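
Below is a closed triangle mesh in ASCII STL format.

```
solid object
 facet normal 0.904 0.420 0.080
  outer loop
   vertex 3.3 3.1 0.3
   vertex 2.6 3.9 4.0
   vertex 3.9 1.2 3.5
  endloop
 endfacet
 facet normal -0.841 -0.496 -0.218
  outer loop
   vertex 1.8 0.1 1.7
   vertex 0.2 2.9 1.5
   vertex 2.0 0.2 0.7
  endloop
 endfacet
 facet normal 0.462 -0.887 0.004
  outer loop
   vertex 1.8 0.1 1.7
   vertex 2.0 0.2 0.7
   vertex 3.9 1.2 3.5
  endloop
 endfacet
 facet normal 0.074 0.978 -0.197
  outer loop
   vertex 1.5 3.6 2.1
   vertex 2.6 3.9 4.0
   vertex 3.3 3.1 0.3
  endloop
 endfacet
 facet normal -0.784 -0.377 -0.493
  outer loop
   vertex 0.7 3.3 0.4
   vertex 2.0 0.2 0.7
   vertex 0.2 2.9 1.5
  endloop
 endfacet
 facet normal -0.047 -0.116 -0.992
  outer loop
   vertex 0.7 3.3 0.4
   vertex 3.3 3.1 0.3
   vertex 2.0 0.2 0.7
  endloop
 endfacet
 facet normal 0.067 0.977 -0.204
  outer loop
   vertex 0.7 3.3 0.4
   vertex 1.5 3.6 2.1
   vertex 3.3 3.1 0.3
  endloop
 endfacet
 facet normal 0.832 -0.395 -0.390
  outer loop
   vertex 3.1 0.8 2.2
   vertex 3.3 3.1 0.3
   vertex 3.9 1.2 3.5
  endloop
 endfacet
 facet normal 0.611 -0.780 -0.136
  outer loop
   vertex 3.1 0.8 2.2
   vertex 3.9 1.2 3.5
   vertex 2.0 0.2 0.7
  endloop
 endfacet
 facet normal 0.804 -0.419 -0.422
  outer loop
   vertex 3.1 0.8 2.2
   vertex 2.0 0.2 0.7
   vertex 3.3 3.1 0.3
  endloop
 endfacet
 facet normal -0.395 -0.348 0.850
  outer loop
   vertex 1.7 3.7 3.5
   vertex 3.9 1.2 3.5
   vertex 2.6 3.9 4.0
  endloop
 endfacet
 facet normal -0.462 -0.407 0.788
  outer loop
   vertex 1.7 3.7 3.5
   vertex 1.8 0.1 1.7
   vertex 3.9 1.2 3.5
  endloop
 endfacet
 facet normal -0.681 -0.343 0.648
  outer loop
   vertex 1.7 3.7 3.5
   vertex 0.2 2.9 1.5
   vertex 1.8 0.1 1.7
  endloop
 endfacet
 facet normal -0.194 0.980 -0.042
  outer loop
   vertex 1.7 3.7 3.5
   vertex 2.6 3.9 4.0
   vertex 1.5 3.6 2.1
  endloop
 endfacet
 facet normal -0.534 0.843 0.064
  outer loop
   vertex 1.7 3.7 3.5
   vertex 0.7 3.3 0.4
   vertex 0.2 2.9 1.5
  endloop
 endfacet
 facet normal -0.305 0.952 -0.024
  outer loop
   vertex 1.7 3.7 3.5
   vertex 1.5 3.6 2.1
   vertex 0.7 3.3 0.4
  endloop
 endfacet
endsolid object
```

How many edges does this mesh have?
24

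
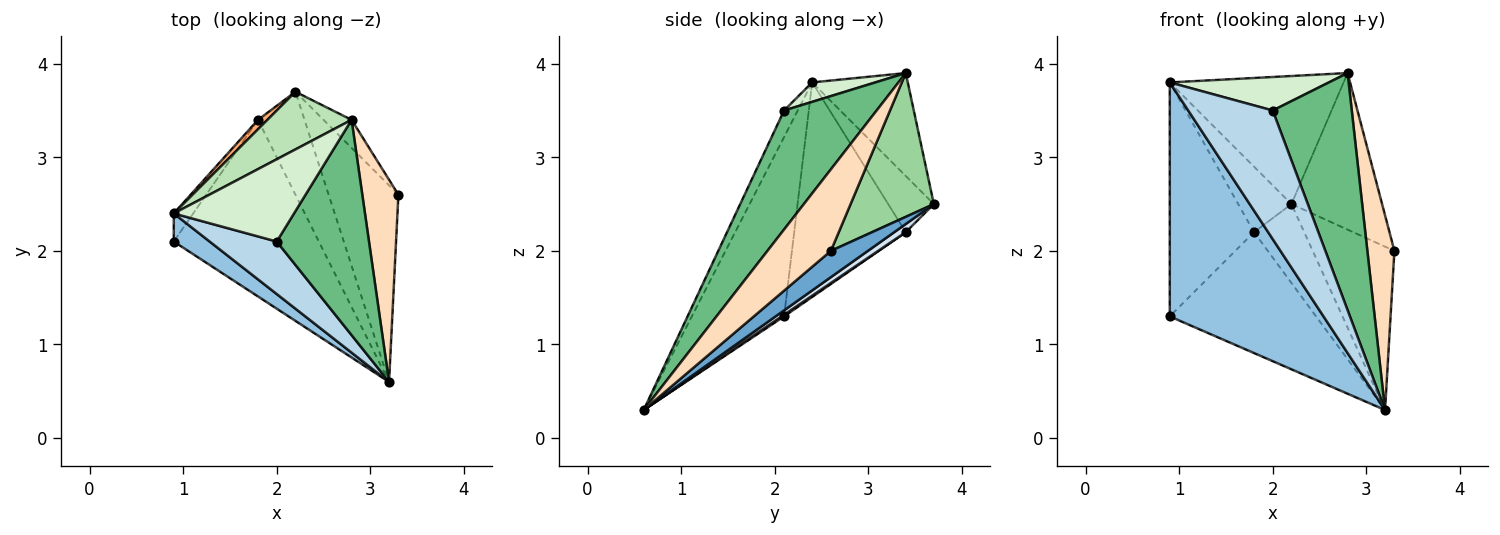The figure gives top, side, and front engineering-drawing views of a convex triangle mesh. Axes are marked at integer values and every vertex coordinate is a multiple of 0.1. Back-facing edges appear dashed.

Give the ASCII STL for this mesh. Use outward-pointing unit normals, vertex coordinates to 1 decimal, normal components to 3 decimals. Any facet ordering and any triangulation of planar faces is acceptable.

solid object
 facet normal 0.278 0.614 -0.739
  outer loop
   vertex 2.2 3.7 2.5
   vertex 3.3 2.6 2.0
   vertex 3.2 0.6 0.3
  endloop
 endfacet
 facet normal -0.512 -0.853 0.102
  outer loop
   vertex 0.9 2.1 1.3
   vertex 3.2 0.6 0.3
   vertex 0.9 2.4 3.8
  endloop
 endfacet
 facet normal -0.148 -0.916 0.374
  outer loop
   vertex 2.0 2.1 3.5
   vertex 0.9 2.4 3.8
   vertex 3.2 0.6 0.3
  endloop
 endfacet
 facet normal 0.138 0.602 -0.786
  outer loop
   vertex 1.8 3.4 2.2
   vertex 2.2 3.7 2.5
   vertex 3.2 0.6 0.3
  endloop
 endfacet
 facet normal 0.010 0.565 -0.825
  outer loop
   vertex 1.8 3.4 2.2
   vertex 3.2 0.6 0.3
   vertex 0.9 2.1 1.3
  endloop
 endfacet
 facet normal -0.647 0.755 0.108
  outer loop
   vertex 1.8 3.4 2.2
   vertex 0.9 2.4 3.8
   vertex 2.2 3.7 2.5
  endloop
 endfacet
 facet normal -0.796 0.601 -0.072
  outer loop
   vertex 1.8 3.4 2.2
   vertex 0.9 2.1 1.3
   vertex 0.9 2.4 3.8
  endloop
 endfacet
 facet normal 0.852 -0.363 0.377
  outer loop
   vertex 2.8 3.4 3.9
   vertex 3.2 0.6 0.3
   vertex 3.3 2.6 2.0
  endloop
 endfacet
 facet normal 0.655 -0.559 0.508
  outer loop
   vertex 2.8 3.4 3.9
   vertex 2.0 2.1 3.5
   vertex 3.2 0.6 0.3
  endloop
 endfacet
 facet normal 0.671 0.730 -0.131
  outer loop
   vertex 2.8 3.4 3.9
   vertex 3.3 2.6 2.0
   vertex 2.2 3.7 2.5
  endloop
 endfacet
 facet normal -0.448 0.815 0.367
  outer loop
   vertex 2.8 3.4 3.9
   vertex 2.2 3.7 2.5
   vertex 0.9 2.4 3.8
  endloop
 endfacet
 facet normal 0.148 -0.373 0.916
  outer loop
   vertex 2.8 3.4 3.9
   vertex 0.9 2.4 3.8
   vertex 2.0 2.1 3.5
  endloop
 endfacet
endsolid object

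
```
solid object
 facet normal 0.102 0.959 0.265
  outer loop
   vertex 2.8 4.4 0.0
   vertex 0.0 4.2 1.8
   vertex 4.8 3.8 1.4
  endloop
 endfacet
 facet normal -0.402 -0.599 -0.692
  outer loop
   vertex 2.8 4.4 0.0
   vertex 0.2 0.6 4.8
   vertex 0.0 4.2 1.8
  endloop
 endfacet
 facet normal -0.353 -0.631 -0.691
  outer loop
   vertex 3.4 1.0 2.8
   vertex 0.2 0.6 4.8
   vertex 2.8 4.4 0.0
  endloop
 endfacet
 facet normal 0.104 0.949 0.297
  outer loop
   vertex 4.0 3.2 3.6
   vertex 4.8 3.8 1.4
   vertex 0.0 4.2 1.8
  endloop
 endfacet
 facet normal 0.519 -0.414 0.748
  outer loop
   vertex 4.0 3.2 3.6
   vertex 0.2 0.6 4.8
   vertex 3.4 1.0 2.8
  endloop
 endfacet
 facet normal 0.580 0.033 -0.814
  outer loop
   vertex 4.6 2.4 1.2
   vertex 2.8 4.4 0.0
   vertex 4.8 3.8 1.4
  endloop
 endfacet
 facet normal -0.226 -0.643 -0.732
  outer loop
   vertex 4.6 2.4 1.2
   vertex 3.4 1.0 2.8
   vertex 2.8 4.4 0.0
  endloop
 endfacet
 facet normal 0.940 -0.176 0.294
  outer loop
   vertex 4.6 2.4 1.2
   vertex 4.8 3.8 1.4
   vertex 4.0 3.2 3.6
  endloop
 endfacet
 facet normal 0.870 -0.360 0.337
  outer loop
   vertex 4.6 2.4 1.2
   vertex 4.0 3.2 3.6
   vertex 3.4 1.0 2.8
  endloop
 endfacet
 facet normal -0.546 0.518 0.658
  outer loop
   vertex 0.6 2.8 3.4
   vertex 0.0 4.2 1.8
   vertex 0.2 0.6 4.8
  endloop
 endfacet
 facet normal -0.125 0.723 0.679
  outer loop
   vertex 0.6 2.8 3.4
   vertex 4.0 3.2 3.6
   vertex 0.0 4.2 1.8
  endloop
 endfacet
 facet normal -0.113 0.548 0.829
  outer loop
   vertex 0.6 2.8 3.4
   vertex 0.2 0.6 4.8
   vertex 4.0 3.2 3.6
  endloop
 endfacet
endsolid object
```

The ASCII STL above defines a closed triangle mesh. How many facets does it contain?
12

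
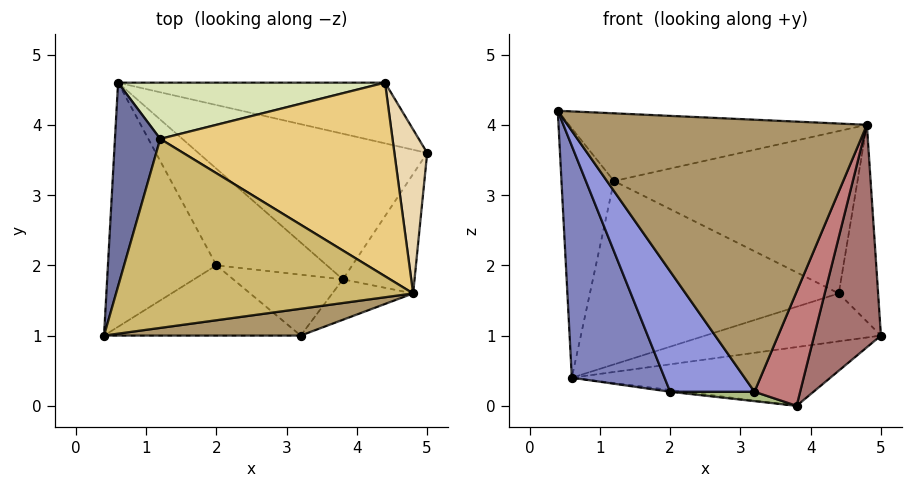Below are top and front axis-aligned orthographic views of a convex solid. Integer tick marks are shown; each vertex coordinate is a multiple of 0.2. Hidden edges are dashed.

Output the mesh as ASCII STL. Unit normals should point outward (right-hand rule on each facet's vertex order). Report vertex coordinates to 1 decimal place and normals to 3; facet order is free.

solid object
 facet normal -0.887 0.358 0.292
  outer loop
   vertex 1.2 3.8 3.2
   vertex 0.6 4.6 0.4
   vertex 0.4 1.0 4.2
  endloop
 endfacet
 facet normal -0.810 -0.404 -0.425
  outer loop
   vertex 2.0 2.0 0.2
   vertex 0.4 1.0 4.2
   vertex 0.6 4.6 0.4
  endloop
 endfacet
 facet normal -0.584 -0.701 -0.409
  outer loop
   vertex 2.0 2.0 0.2
   vertex 3.2 1.0 0.2
   vertex 0.4 1.0 4.2
  endloop
 endfacet
 facet normal 0.207 0.366 -0.907
  outer loop
   vertex 3.8 1.8 0.0
   vertex 0.6 4.6 0.4
   vertex 5.0 3.6 1.0
  endloop
 endfacet
 facet normal -0.108 0.018 -0.994
  outer loop
   vertex 3.8 1.8 0.0
   vertex 2.0 2.0 0.2
   vertex 0.6 4.6 0.4
  endloop
 endfacet
 facet normal -0.126 -0.151 -0.981
  outer loop
   vertex 3.8 1.8 0.0
   vertex 3.2 1.0 0.2
   vertex 2.0 2.0 0.2
  endloop
 endfacet
 facet normal 0.241 0.601 -0.762
  outer loop
   vertex 4.4 4.6 1.6
   vertex 5.0 3.6 1.0
   vertex 0.6 4.6 0.4
  endloop
 endfacet
 facet normal -0.092 0.952 0.292
  outer loop
   vertex 4.4 4.6 1.6
   vertex 0.6 4.6 0.4
   vertex 1.2 3.8 3.2
  endloop
 endfacet
 facet normal 0.139 -0.986 0.097
  outer loop
   vertex 4.8 1.6 4.0
   vertex 0.4 1.0 4.2
   vertex 3.2 1.0 0.2
  endloop
 endfacet
 facet normal -0.003 0.337 0.941
  outer loop
   vertex 4.8 1.6 4.0
   vertex 1.2 3.8 3.2
   vertex 0.4 1.0 4.2
  endloop
 endfacet
 facet normal 0.217 0.627 0.748
  outer loop
   vertex 4.8 1.6 4.0
   vertex 4.4 4.6 1.6
   vertex 1.2 3.8 3.2
  endloop
 endfacet
 facet normal 0.887 0.355 0.296
  outer loop
   vertex 4.8 1.6 4.0
   vertex 5.0 3.6 1.0
   vertex 4.4 4.6 1.6
  endloop
 endfacet
 facet normal 0.864 -0.444 -0.238
  outer loop
   vertex 4.8 1.6 4.0
   vertex 3.8 1.8 0.0
   vertex 5.0 3.6 1.0
  endloop
 endfacet
 facet normal 0.753 -0.620 -0.219
  outer loop
   vertex 4.8 1.6 4.0
   vertex 3.2 1.0 0.2
   vertex 3.8 1.8 0.0
  endloop
 endfacet
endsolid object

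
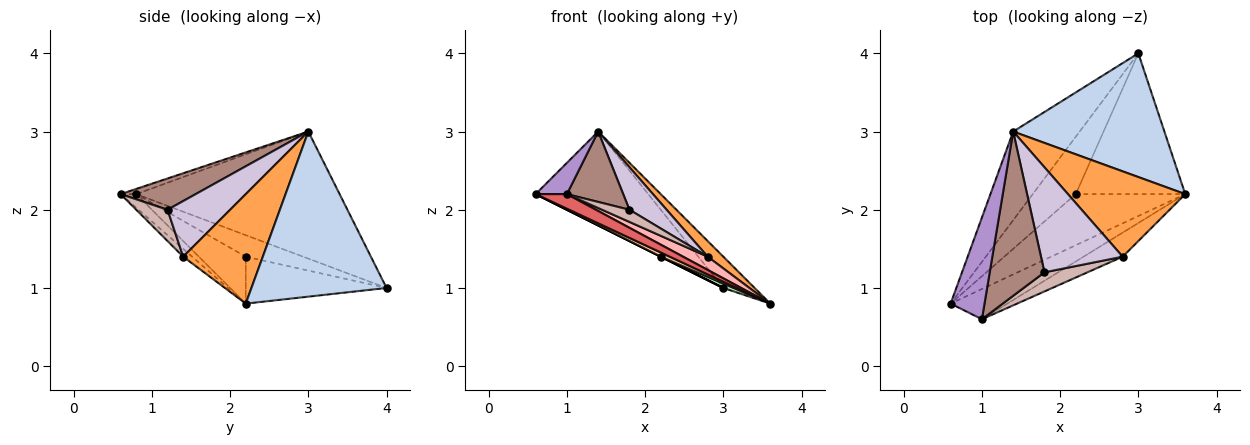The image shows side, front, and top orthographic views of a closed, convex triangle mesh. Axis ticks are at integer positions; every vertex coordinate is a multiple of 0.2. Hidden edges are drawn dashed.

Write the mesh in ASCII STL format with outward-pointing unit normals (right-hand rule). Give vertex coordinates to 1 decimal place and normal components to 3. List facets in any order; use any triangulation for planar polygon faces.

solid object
 facet normal -0.795 0.441 -0.416
  outer loop
   vertex 1.4 3.0 3.0
   vertex 3.0 4.0 1.0
   vertex 0.6 0.8 2.2
  endloop
 endfacet
 facet normal 0.727 0.168 0.666
  outer loop
   vertex 1.4 3.0 3.0
   vertex 3.6 2.2 0.8
   vertex 3.0 4.0 1.0
  endloop
 endfacet
 facet normal 0.676 -0.133 0.725
  outer loop
   vertex 2.8 1.4 1.4
   vertex 3.6 2.2 0.8
   vertex 1.4 3.0 3.0
  endloop
 endfacet
 facet normal -0.393 -0.075 -0.917
  outer loop
   vertex 2.2 2.2 1.4
   vertex 3.6 2.2 0.8
   vertex 0.6 0.8 2.2
  endloop
 endfacet
 facet normal -0.447 0.000 -0.894
  outer loop
   vertex 2.2 2.2 1.4
   vertex 0.6 0.8 2.2
   vertex 3.0 4.0 1.0
  endloop
 endfacet
 facet normal -0.394 -0.029 -0.919
  outer loop
   vertex 2.2 2.2 1.4
   vertex 3.0 4.0 1.0
   vertex 3.6 2.2 0.8
  endloop
 endfacet
 facet normal -0.212 -0.425 -0.880
  outer loop
   vertex 1.0 0.6 2.2
   vertex 0.6 0.8 2.2
   vertex 3.6 2.2 0.8
  endloop
 endfacet
 facet normal -0.173 -0.475 -0.863
  outer loop
   vertex 1.0 0.6 2.2
   vertex 3.6 2.2 0.8
   vertex 2.8 1.4 1.4
  endloop
 endfacet
 facet normal -0.145 -0.291 0.946
  outer loop
   vertex 1.0 0.6 2.2
   vertex 1.4 3.0 3.0
   vertex 0.6 0.8 2.2
  endloop
 endfacet
 facet normal 0.534 -0.317 0.784
  outer loop
   vertex 1.8 1.2 2.0
   vertex 2.8 1.4 1.4
   vertex 1.4 3.0 3.0
  endloop
 endfacet
 facet normal 0.465 -0.349 0.814
  outer loop
   vertex 1.8 1.2 2.0
   vertex 1.4 3.0 3.0
   vertex 1.0 0.6 2.2
  endloop
 endfacet
 facet normal 0.523 -0.458 0.719
  outer loop
   vertex 1.8 1.2 2.0
   vertex 1.0 0.6 2.2
   vertex 2.8 1.4 1.4
  endloop
 endfacet
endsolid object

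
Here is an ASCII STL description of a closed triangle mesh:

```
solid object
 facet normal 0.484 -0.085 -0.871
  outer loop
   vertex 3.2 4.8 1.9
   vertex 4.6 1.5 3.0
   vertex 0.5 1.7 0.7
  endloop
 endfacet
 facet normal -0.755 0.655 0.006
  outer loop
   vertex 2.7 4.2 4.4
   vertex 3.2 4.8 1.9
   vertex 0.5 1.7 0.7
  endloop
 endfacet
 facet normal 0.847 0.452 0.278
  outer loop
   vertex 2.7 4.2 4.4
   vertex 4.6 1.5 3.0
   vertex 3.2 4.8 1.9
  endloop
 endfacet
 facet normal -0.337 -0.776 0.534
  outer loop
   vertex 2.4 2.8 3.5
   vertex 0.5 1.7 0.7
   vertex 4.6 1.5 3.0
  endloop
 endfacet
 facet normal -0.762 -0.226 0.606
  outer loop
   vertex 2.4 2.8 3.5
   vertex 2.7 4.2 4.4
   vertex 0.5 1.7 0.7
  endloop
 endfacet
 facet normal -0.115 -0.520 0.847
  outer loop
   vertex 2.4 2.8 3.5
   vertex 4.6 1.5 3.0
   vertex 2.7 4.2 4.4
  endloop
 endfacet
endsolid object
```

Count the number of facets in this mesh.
6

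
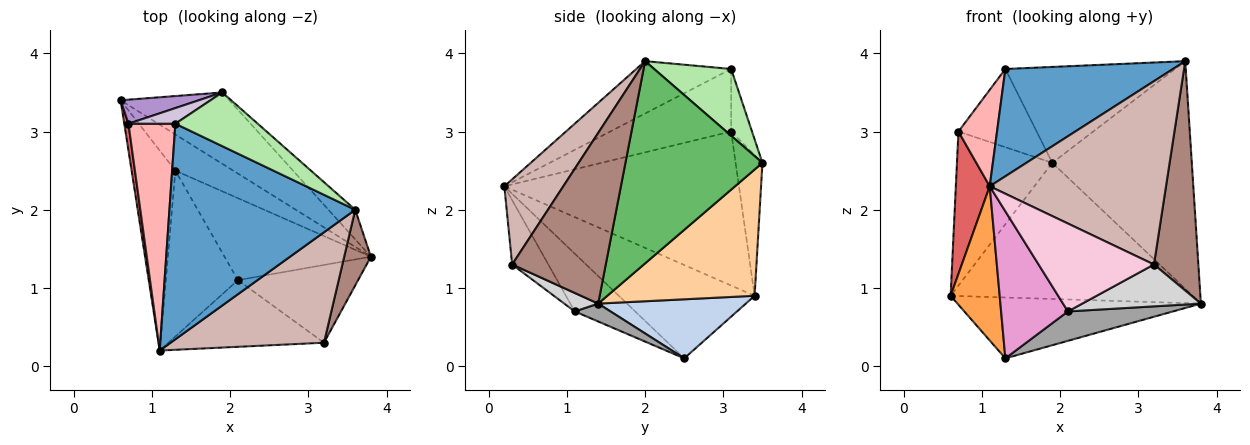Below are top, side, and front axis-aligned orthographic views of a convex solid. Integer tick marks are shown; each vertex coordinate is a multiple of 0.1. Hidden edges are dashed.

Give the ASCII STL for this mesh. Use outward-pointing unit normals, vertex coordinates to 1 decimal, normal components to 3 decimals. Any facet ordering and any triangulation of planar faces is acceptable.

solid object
 facet normal -0.244 -0.432 0.868
  outer loop
   vertex 1.3 3.1 3.8
   vertex 1.1 0.2 2.3
   vertex 3.6 2.0 3.9
  endloop
 endfacet
 facet normal 0.462 0.762 -0.453
  outer loop
   vertex 1.3 2.5 0.1
   vertex 0.6 3.4 0.9
   vertex 3.8 1.4 0.8
  endloop
 endfacet
 facet normal -0.861 -0.311 -0.403
  outer loop
   vertex 1.3 2.5 0.1
   vertex 1.1 0.2 2.3
   vertex 0.6 3.4 0.9
  endloop
 endfacet
 facet normal 0.474 0.780 -0.409
  outer loop
   vertex 1.9 3.5 2.6
   vertex 3.8 1.4 0.8
   vertex 0.6 3.4 0.9
  endloop
 endfacet
 facet normal 0.698 0.710 -0.093
  outer loop
   vertex 1.9 3.5 2.6
   vertex 3.6 2.0 3.9
   vertex 3.8 1.4 0.8
  endloop
 endfacet
 facet normal 0.368 0.811 0.454
  outer loop
   vertex 1.9 3.5 2.6
   vertex 1.3 3.1 3.8
   vertex 3.6 2.0 3.9
  endloop
 endfacet
 facet normal -0.989 -0.143 0.027
  outer loop
   vertex 0.7 3.1 3.0
   vertex 0.6 3.4 0.9
   vertex 1.1 0.2 2.3
  endloop
 endfacet
 facet normal -0.775 -0.247 0.581
  outer loop
   vertex 0.7 3.1 3.0
   vertex 1.1 0.2 2.3
   vertex 1.3 3.1 3.8
  endloop
 endfacet
 facet normal -0.268 0.952 0.149
  outer loop
   vertex 0.7 3.1 3.0
   vertex 1.9 3.5 2.6
   vertex 0.6 3.4 0.9
  endloop
 endfacet
 facet normal -0.253 0.949 0.190
  outer loop
   vertex 0.7 3.1 3.0
   vertex 1.3 3.1 3.8
   vertex 1.9 3.5 2.6
  endloop
 endfacet
 facet normal 0.895 -0.424 0.140
  outer loop
   vertex 3.2 0.3 1.3
   vertex 3.8 1.4 0.8
   vertex 3.6 2.0 3.9
  endloop
 endfacet
 facet normal 0.275 -0.823 0.496
  outer loop
   vertex 3.2 0.3 1.3
   vertex 3.6 2.0 3.9
   vertex 1.1 0.2 2.3
  endloop
 endfacet
 facet normal -0.514 -0.569 -0.642
  outer loop
   vertex 2.1 1.1 0.7
   vertex 1.1 0.2 2.3
   vertex 1.3 2.5 0.1
  endloop
 endfacet
 facet normal -0.242 -0.773 -0.586
  outer loop
   vertex 2.1 1.1 0.7
   vertex 3.2 0.3 1.3
   vertex 1.1 0.2 2.3
  endloop
 endfacet
 facet normal 0.114 -0.335 -0.935
  outer loop
   vertex 2.1 1.1 0.7
   vertex 1.3 2.5 0.1
   vertex 3.8 1.4 0.8
  endloop
 endfacet
 facet normal 0.134 -0.470 -0.873
  outer loop
   vertex 2.1 1.1 0.7
   vertex 3.8 1.4 0.8
   vertex 3.2 0.3 1.3
  endloop
 endfacet
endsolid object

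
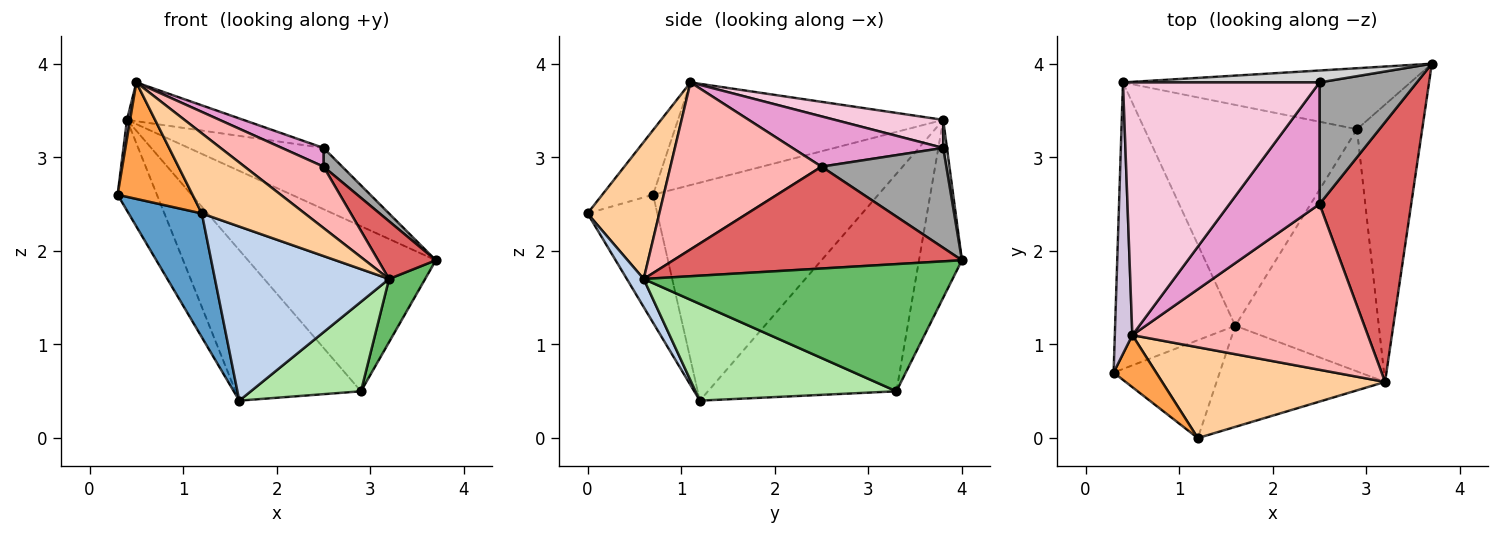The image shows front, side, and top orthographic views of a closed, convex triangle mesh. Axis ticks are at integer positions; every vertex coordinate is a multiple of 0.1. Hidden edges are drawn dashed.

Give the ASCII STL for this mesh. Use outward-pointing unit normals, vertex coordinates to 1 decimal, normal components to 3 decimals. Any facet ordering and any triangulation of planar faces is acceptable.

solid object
 facet normal -0.599 -0.628 -0.497
  outer loop
   vertex 1.6 1.2 0.4
   vertex 1.2 0.0 2.4
   vertex 0.3 0.7 2.6
  endloop
 endfacet
 facet normal 0.083 -0.862 -0.500
  outer loop
   vertex 3.2 0.6 1.7
   vertex 1.2 0.0 2.4
   vertex 1.6 1.2 0.4
  endloop
 endfacet
 facet normal -0.527 -0.776 0.347
  outer loop
   vertex 0.5 1.1 3.8
   vertex 0.3 0.7 2.6
   vertex 1.2 0.0 2.4
  endloop
 endfacet
 facet normal 0.419 -0.601 0.681
  outer loop
   vertex 0.5 1.1 3.8
   vertex 1.2 0.0 2.4
   vertex 3.2 0.6 1.7
  endloop
 endfacet
 facet normal 0.885 -0.103 -0.454
  outer loop
   vertex 2.9 3.3 0.5
   vertex 3.7 4.0 1.9
   vertex 3.2 0.6 1.7
  endloop
 endfacet
 facet normal 0.534 -0.293 -0.793
  outer loop
   vertex 2.9 3.3 0.5
   vertex 3.2 0.6 1.7
   vertex 1.6 1.2 0.4
  endloop
 endfacet
 facet normal 0.735 -0.147 0.662
  outer loop
   vertex 2.5 2.5 2.9
   vertex 3.2 0.6 1.7
   vertex 3.7 4.0 1.9
  endloop
 endfacet
 facet normal 0.554 -0.289 0.781
  outer loop
   vertex 2.5 2.5 2.9
   vertex 0.5 1.1 3.8
   vertex 3.2 0.6 1.7
  endloop
 endfacet
 facet normal -0.210 0.917 -0.339
  outer loop
   vertex 0.4 3.8 3.4
   vertex 3.7 4.0 1.9
   vertex 2.9 3.3 0.5
  endloop
 endfacet
 facet normal -0.986 -0.012 0.168
  outer loop
   vertex 0.4 3.8 3.4
   vertex 0.3 0.7 2.6
   vertex 0.5 1.1 3.8
  endloop
 endfacet
 facet normal -0.866 0.151 -0.477
  outer loop
   vertex 0.4 3.8 3.4
   vertex 1.6 1.2 0.4
   vertex 0.3 0.7 2.6
  endloop
 endfacet
 facet normal -0.646 0.430 -0.631
  outer loop
   vertex 0.4 3.8 3.4
   vertex 2.9 3.3 0.5
   vertex 1.6 1.2 0.4
  endloop
 endfacet
 facet normal 0.483 -0.133 0.866
  outer loop
   vertex 2.5 3.8 3.1
   vertex 0.5 1.1 3.8
   vertex 2.5 2.5 2.9
  endloop
 endfacet
 facet normal 0.140 0.150 0.979
  outer loop
   vertex 2.5 3.8 3.1
   vertex 0.4 3.8 3.4
   vertex 0.5 1.1 3.8
  endloop
 endfacet
 facet normal 0.712 -0.107 0.694
  outer loop
   vertex 2.5 3.8 3.1
   vertex 2.5 2.5 2.9
   vertex 3.7 4.0 1.9
  endloop
 endfacet
 facet normal 0.027 0.981 0.191
  outer loop
   vertex 2.5 3.8 3.1
   vertex 3.7 4.0 1.9
   vertex 0.4 3.8 3.4
  endloop
 endfacet
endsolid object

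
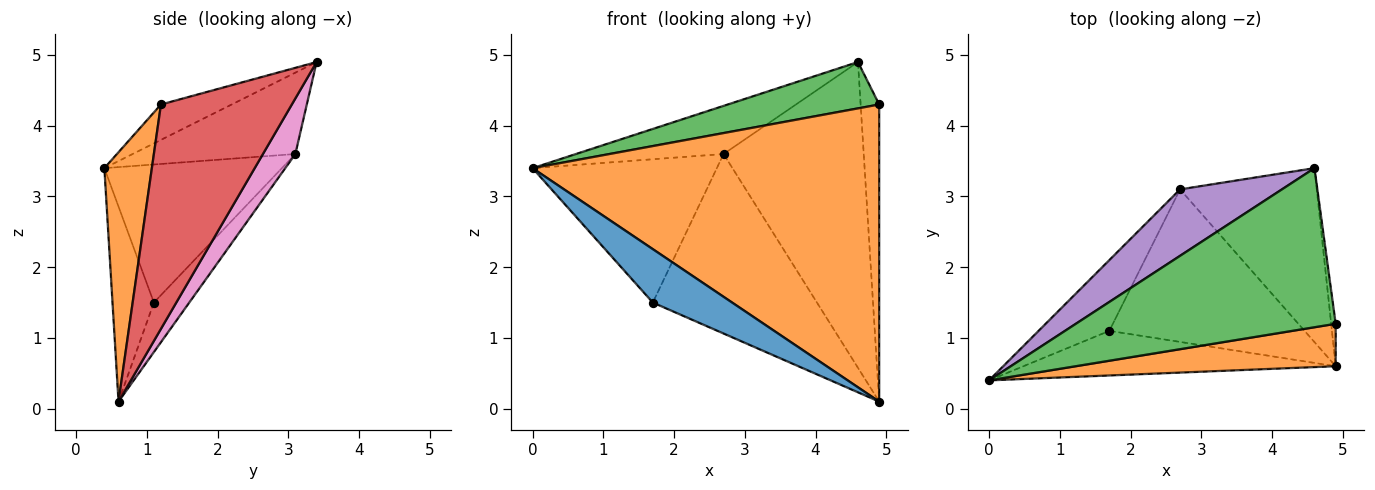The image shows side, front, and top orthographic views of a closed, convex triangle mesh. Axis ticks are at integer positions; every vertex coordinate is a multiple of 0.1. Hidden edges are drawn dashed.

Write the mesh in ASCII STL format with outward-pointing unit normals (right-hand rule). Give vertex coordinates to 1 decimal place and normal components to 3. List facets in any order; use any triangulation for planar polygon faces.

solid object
 facet normal -0.372 -0.713 -0.595
  outer loop
   vertex 1.7 1.1 1.5
   vertex 4.9 0.6 0.1
   vertex 0.0 0.4 3.4
  endloop
 endfacet
 facet normal 0.134 -0.981 0.140
  outer loop
   vertex 4.9 1.2 4.3
   vertex 0.0 0.4 3.4
   vertex 4.9 0.6 0.1
  endloop
 endfacet
 facet normal -0.130 -0.277 0.952
  outer loop
   vertex 4.9 1.2 4.3
   vertex 4.6 3.4 4.9
   vertex 0.0 0.4 3.4
  endloop
 endfacet
 facet normal 0.990 0.140 -0.020
  outer loop
   vertex 4.9 1.2 4.3
   vertex 4.9 0.6 0.1
   vertex 4.6 3.4 4.9
  endloop
 endfacet
 facet normal -0.543 0.493 0.680
  outer loop
   vertex 2.7 3.1 3.6
   vertex 0.0 0.4 3.4
   vertex 4.6 3.4 4.9
  endloop
 endfacet
 facet normal -0.654 0.679 -0.335
  outer loop
   vertex 2.7 3.1 3.6
   vertex 1.7 1.1 1.5
   vertex 0.0 0.4 3.4
  endloop
 endfacet
 facet normal 0.197 0.852 -0.485
  outer loop
   vertex 2.7 3.1 3.6
   vertex 4.6 3.4 4.9
   vertex 4.9 0.6 0.1
  endloop
 endfacet
 facet normal -0.162 0.752 -0.639
  outer loop
   vertex 2.7 3.1 3.6
   vertex 4.9 0.6 0.1
   vertex 1.7 1.1 1.5
  endloop
 endfacet
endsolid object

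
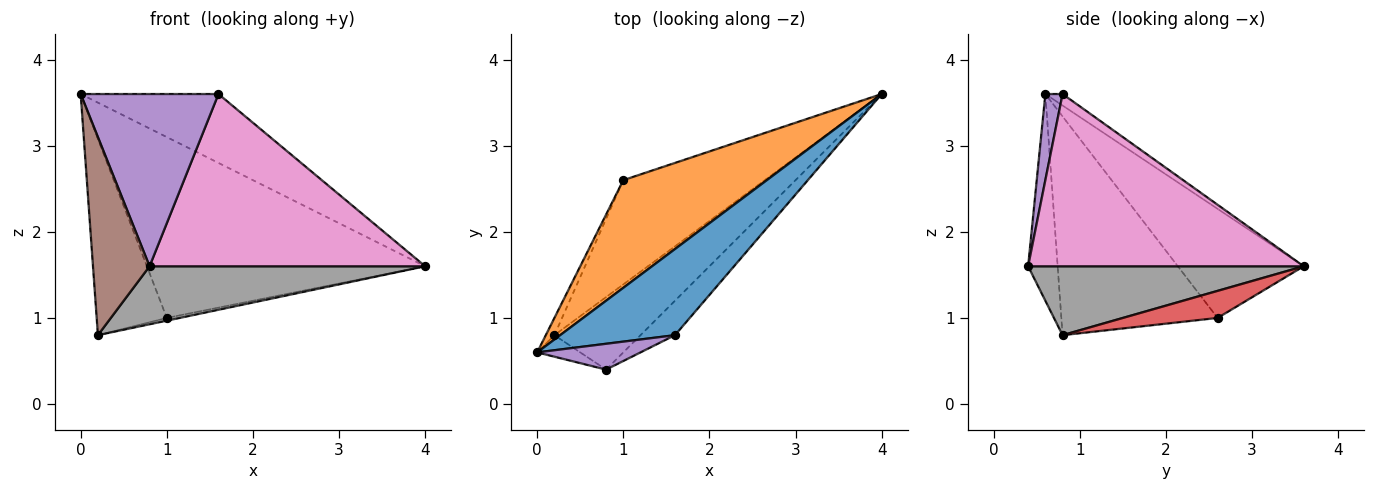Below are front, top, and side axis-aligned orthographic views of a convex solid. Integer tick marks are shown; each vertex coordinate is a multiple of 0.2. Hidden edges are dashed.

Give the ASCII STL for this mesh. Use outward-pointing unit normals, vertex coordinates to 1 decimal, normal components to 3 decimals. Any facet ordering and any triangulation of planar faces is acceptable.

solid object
 facet normal -0.078 0.623 0.778
  outer loop
   vertex 1.6 0.8 3.6
   vertex 4.0 3.6 1.6
   vertex 0.0 0.6 3.6
  endloop
 endfacet
 facet normal -0.362 0.801 0.477
  outer loop
   vertex 1.0 2.6 1.0
   vertex 0.0 0.6 3.6
   vertex 4.0 3.6 1.6
  endloop
 endfacet
 facet normal -0.912 0.409 -0.036
  outer loop
   vertex 1.0 2.6 1.0
   vertex 0.2 0.8 0.8
   vertex 0.0 0.6 3.6
  endloop
 endfacet
 facet normal 0.188 0.026 -0.982
  outer loop
   vertex 1.0 2.6 1.0
   vertex 4.0 3.6 1.6
   vertex 0.2 0.8 0.8
  endloop
 endfacet
 facet normal 0.123 -0.981 0.147
  outer loop
   vertex 0.8 0.4 1.6
   vertex 1.6 0.8 3.6
   vertex 0.0 0.6 3.6
  endloop
 endfacet
 facet normal -0.460 -0.882 -0.096
  outer loop
   vertex 0.8 0.4 1.6
   vertex 0.0 0.6 3.6
   vertex 0.2 0.8 0.8
  endloop
 endfacet
 facet normal 0.700 -0.700 -0.140
  outer loop
   vertex 0.8 0.4 1.6
   vertex 4.0 3.6 1.6
   vertex 1.6 0.8 3.6
  endloop
 endfacet
 facet normal 0.530 -0.530 -0.662
  outer loop
   vertex 0.8 0.4 1.6
   vertex 0.2 0.8 0.8
   vertex 4.0 3.6 1.6
  endloop
 endfacet
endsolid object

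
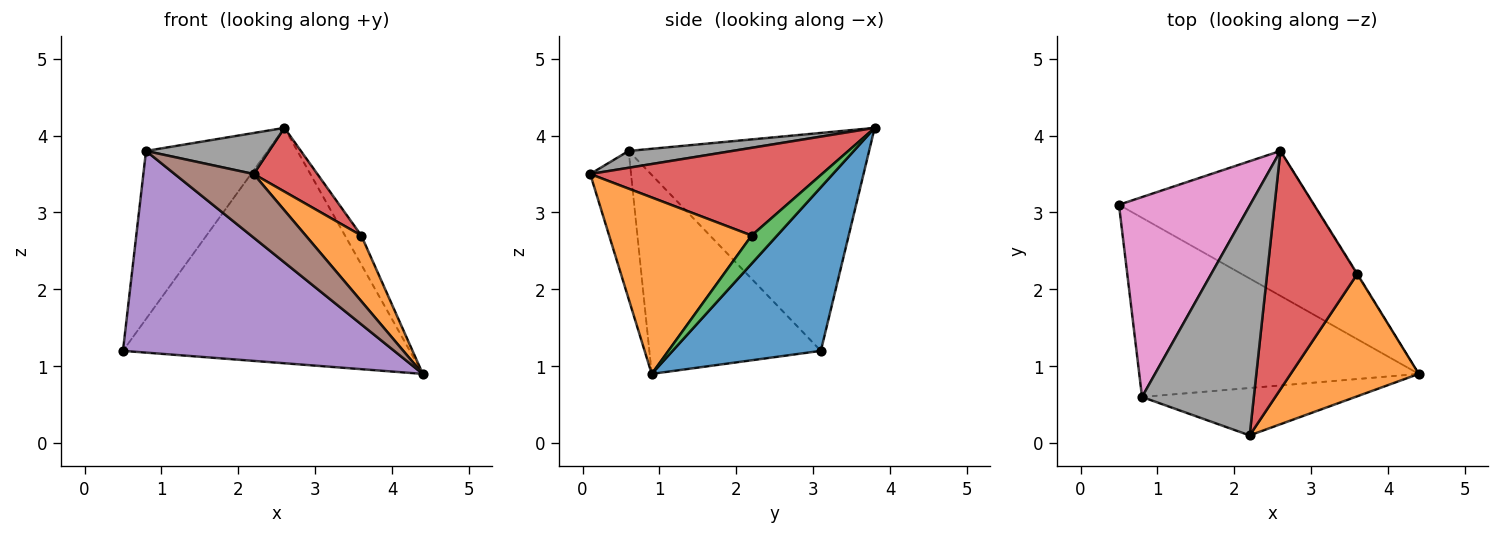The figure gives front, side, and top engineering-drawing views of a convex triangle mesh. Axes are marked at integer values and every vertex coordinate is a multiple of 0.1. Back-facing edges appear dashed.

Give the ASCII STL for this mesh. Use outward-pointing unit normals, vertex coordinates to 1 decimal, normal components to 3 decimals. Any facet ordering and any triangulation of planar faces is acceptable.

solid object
 facet normal 0.403 0.779 -0.480
  outer loop
   vertex 2.6 3.8 4.1
   vertex 4.4 0.9 0.9
   vertex 0.5 3.1 1.2
  endloop
 endfacet
 facet normal 0.772 -0.301 0.560
  outer loop
   vertex 3.6 2.2 2.7
   vertex 2.2 0.1 3.5
   vertex 4.4 0.9 0.9
  endloop
 endfacet
 facet normal 0.842 0.540 -0.016
  outer loop
   vertex 3.6 2.2 2.7
   vertex 4.4 0.9 0.9
   vertex 2.6 3.8 4.1
  endloop
 endfacet
 facet normal 0.685 -0.188 0.704
  outer loop
   vertex 3.6 2.2 2.7
   vertex 2.6 3.8 4.1
   vertex 2.2 0.1 3.5
  endloop
 endfacet
 facet normal -0.427 -0.676 -0.600
  outer loop
   vertex 0.8 0.6 3.8
   vertex 0.5 3.1 1.2
   vertex 4.4 0.9 0.9
  endloop
 endfacet
 facet normal -0.383 -0.741 -0.552
  outer loop
   vertex 0.8 0.6 3.8
   vertex 4.4 0.9 0.9
   vertex 2.2 0.1 3.5
  endloop
 endfacet
 facet normal -0.786 0.398 0.473
  outer loop
   vertex 0.8 0.6 3.8
   vertex 2.6 3.8 4.1
   vertex 0.5 3.1 1.2
  endloop
 endfacet
 facet normal 0.147 -0.174 0.974
  outer loop
   vertex 0.8 0.6 3.8
   vertex 2.2 0.1 3.5
   vertex 2.6 3.8 4.1
  endloop
 endfacet
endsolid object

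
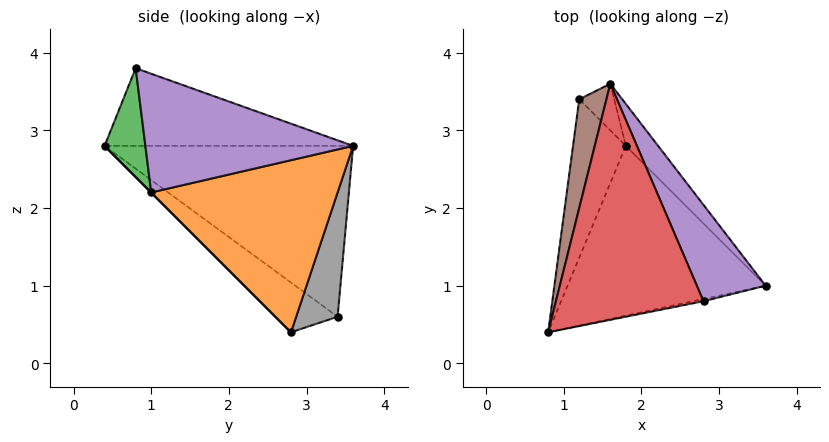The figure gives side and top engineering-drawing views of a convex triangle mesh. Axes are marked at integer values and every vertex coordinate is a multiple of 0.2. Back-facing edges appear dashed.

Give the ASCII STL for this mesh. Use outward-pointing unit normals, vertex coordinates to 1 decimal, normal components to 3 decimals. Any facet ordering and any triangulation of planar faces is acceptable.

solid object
 facet normal 0.000 -0.707 -0.707
  outer loop
   vertex 1.8 2.8 0.4
   vertex 3.6 1.0 2.2
   vertex 0.8 0.4 2.8
  endloop
 endfacet
 facet normal 0.768 0.624 -0.144
  outer loop
   vertex 1.8 2.8 0.4
   vertex 1.6 3.6 2.8
   vertex 3.6 1.0 2.2
  endloop
 endfacet
 facet normal 0.205 -0.978 -0.020
  outer loop
   vertex 2.8 0.8 3.8
   vertex 0.8 0.4 2.8
   vertex 3.6 1.0 2.2
  endloop
 endfacet
 facet normal -0.463 0.116 0.879
  outer loop
   vertex 2.8 0.8 3.8
   vertex 1.6 3.6 2.8
   vertex 0.8 0.4 2.8
  endloop
 endfacet
 facet normal 0.758 0.482 0.439
  outer loop
   vertex 2.8 0.8 3.8
   vertex 3.6 1.0 2.2
   vertex 1.6 3.6 2.8
  endloop
 endfacet
 facet normal -0.959 0.240 0.153
  outer loop
   vertex 1.2 3.4 0.6
   vertex 0.8 0.4 2.8
   vertex 1.6 3.6 2.8
  endloop
 endfacet
 facet normal -0.627 -0.405 -0.666
  outer loop
   vertex 1.2 3.4 0.6
   vertex 1.8 2.8 0.4
   vertex 0.8 0.4 2.8
  endloop
 endfacet
 facet normal 0.663 0.725 -0.186
  outer loop
   vertex 1.2 3.4 0.6
   vertex 1.6 3.6 2.8
   vertex 1.8 2.8 0.4
  endloop
 endfacet
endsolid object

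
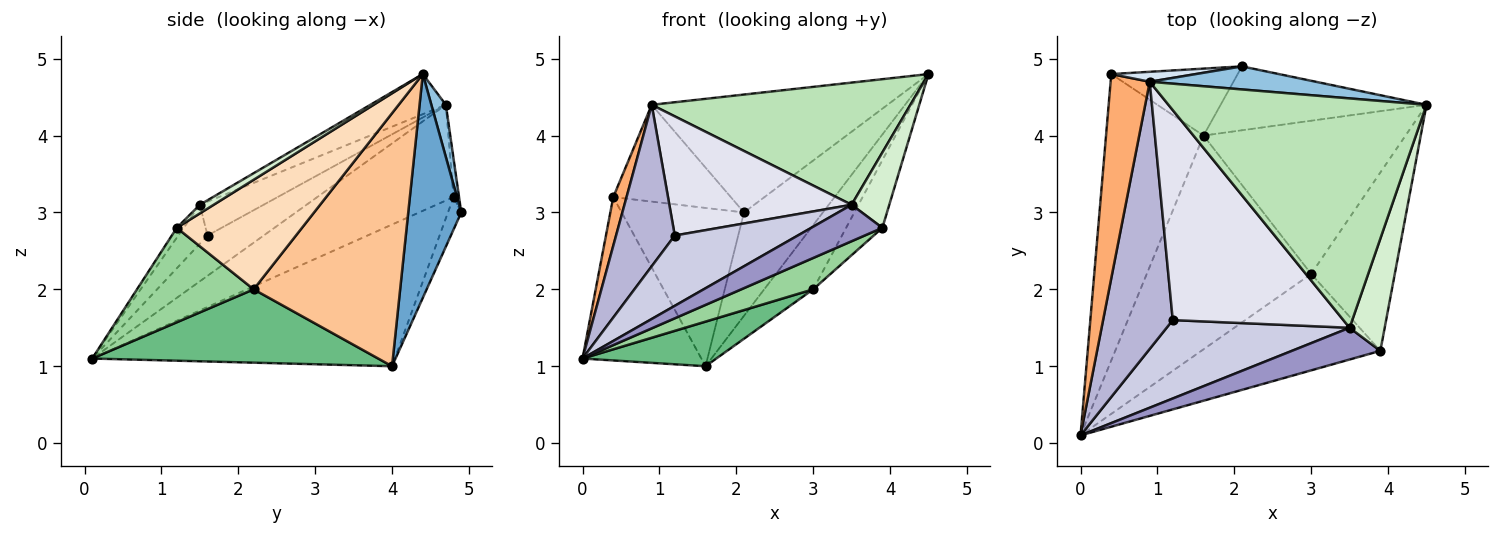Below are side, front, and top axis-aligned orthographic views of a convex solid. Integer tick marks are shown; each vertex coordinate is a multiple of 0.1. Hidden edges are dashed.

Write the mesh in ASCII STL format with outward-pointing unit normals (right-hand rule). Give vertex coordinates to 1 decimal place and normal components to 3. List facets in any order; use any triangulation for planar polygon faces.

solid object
 facet normal 0.496 0.739 -0.456
  outer loop
   vertex 1.6 4.0 1.0
   vertex 2.1 4.9 3.0
   vertex 4.5 4.4 4.8
  endloop
 endfacet
 facet normal 0.060 0.980 0.192
  outer loop
   vertex 0.9 4.7 4.4
   vertex 4.5 4.4 4.8
   vertex 2.1 4.9 3.0
  endloop
 endfacet
 facet normal -0.100 0.916 -0.388
  outer loop
   vertex 0.4 4.8 3.2
   vertex 2.1 4.9 3.0
   vertex 1.6 4.0 1.0
  endloop
 endfacet
 facet normal -0.046 0.994 0.102
  outer loop
   vertex 0.4 4.8 3.2
   vertex 0.9 4.7 4.4
   vertex 2.1 4.9 3.0
  endloop
 endfacet
 facet normal -0.784 0.308 -0.539
  outer loop
   vertex 0.4 4.8 3.2
   vertex 1.6 4.0 1.0
   vertex 0.0 0.1 1.1
  endloop
 endfacet
 facet normal -0.922 -0.090 0.377
  outer loop
   vertex 0.4 4.8 3.2
   vertex 0.0 0.1 1.1
   vertex 0.9 4.7 4.4
  endloop
 endfacet
 facet normal 0.756 0.253 -0.604
  outer loop
   vertex 3.0 2.2 2.0
   vertex 1.6 4.0 1.0
   vertex 4.5 4.4 4.8
  endloop
 endfacet
 facet normal 0.775 0.224 -0.591
  outer loop
   vertex 3.0 2.2 2.0
   vertex 4.5 4.4 4.8
   vertex 3.9 1.2 2.8
  endloop
 endfacet
 facet normal 0.400 -0.187 -0.897
  outer loop
   vertex 3.0 2.2 2.0
   vertex 0.0 0.1 1.1
   vertex 1.6 4.0 1.0
  endloop
 endfacet
 facet normal 0.448 -0.276 -0.850
  outer loop
   vertex 3.0 2.2 2.0
   vertex 3.9 1.2 2.8
   vertex 0.0 0.1 1.1
  endloop
 endfacet
 facet normal -0.136 -0.466 0.874
  outer loop
   vertex 3.5 1.5 3.1
   vertex 4.5 4.4 4.8
   vertex 0.9 4.7 4.4
  endloop
 endfacet
 facet normal 0.201 -0.546 0.813
  outer loop
   vertex 3.5 1.5 3.1
   vertex 3.9 1.2 2.8
   vertex 4.5 4.4 4.8
  endloop
 endfacet
 facet normal -0.073 -0.752 0.655
  outer loop
   vertex 3.5 1.5 3.1
   vertex 0.0 0.1 1.1
   vertex 3.9 1.2 2.8
  endloop
 endfacet
 facet normal -0.443 -0.464 0.767
  outer loop
   vertex 1.2 1.6 2.7
   vertex 0.9 4.7 4.4
   vertex 0.0 0.1 1.1
  endloop
 endfacet
 facet normal -0.157 -0.659 0.735
  outer loop
   vertex 1.2 1.6 2.7
   vertex 0.0 0.1 1.1
   vertex 3.5 1.5 3.1
  endloop
 endfacet
 facet normal -0.170 -0.486 0.857
  outer loop
   vertex 1.2 1.6 2.7
   vertex 3.5 1.5 3.1
   vertex 0.9 4.7 4.4
  endloop
 endfacet
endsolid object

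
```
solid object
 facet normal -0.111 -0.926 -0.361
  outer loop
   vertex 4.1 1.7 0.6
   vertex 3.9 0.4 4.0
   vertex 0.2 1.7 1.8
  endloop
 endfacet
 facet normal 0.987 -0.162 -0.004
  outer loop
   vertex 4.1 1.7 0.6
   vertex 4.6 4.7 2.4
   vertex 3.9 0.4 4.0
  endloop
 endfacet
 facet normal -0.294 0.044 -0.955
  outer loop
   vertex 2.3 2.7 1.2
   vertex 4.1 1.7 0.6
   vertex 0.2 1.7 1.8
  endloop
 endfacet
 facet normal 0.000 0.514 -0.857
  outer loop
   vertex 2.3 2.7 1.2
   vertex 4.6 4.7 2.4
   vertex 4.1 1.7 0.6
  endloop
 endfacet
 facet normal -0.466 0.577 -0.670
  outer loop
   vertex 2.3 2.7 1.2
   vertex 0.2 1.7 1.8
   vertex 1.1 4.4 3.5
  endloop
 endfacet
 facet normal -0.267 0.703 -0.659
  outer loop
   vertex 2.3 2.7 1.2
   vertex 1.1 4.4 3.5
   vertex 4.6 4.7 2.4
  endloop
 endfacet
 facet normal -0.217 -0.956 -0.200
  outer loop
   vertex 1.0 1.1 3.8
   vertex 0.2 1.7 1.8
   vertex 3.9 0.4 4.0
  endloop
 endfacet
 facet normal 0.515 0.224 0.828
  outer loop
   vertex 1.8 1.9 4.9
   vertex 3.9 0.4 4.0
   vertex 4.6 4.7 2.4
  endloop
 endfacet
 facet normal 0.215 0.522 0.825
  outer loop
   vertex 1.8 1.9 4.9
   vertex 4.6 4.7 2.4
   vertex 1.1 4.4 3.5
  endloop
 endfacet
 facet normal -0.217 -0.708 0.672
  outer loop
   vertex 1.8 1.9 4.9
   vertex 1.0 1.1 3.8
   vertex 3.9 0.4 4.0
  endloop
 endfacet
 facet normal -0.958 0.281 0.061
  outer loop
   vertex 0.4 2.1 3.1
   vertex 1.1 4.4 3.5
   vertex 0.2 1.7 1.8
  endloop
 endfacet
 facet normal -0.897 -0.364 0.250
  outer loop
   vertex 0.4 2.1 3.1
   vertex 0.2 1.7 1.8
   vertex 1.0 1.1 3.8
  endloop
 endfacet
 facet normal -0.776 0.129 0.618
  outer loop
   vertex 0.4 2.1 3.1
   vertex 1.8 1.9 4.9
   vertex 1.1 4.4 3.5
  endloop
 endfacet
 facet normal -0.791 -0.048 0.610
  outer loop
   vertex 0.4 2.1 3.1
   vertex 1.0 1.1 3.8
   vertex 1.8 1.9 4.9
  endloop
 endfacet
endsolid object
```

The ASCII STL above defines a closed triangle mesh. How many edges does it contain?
21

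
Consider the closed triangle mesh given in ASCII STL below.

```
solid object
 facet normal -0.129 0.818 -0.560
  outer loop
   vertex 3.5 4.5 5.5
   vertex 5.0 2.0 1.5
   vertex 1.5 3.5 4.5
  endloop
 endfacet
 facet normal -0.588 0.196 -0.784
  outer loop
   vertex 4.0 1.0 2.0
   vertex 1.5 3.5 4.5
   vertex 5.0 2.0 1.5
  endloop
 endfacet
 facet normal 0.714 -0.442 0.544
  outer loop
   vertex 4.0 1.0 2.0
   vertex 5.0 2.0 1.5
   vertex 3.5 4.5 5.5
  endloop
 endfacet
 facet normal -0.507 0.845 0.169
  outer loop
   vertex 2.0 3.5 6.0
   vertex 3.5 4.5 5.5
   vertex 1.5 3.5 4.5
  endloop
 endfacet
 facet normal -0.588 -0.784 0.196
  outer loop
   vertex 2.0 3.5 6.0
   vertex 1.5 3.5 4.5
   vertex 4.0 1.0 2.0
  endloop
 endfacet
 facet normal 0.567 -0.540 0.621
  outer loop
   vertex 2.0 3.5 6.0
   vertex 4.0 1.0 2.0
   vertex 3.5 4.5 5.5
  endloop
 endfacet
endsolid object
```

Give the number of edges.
9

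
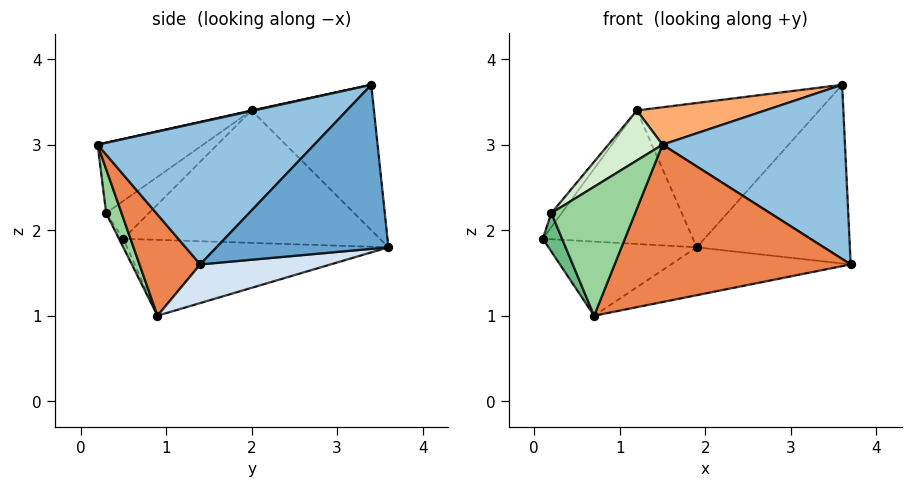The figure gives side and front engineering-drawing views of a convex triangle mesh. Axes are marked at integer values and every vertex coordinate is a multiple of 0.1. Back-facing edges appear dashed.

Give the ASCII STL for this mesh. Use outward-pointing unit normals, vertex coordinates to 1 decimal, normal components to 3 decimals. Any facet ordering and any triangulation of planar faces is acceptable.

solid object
 facet normal 0.641 0.571 -0.513
  outer loop
   vertex 3.6 3.4 3.7
   vertex 3.7 1.4 1.6
   vertex 1.9 3.6 1.8
  endloop
 endfacet
 facet normal 0.641 -0.540 0.545
  outer loop
   vertex 1.5 0.2 3.0
   vertex 3.7 1.4 1.6
   vertex 3.6 3.4 3.7
  endloop
 endfacet
 facet normal -0.818 0.464 -0.339
  outer loop
   vertex 0.7 0.9 1.0
   vertex 0.1 0.5 1.9
   vertex 1.9 3.6 1.8
  endloop
 endfacet
 facet normal 0.157 0.216 -0.964
  outer loop
   vertex 0.7 0.9 1.0
   vertex 1.9 3.6 1.8
   vertex 3.7 1.4 1.6
  endloop
 endfacet
 facet normal 0.228 -0.887 -0.402
  outer loop
   vertex 0.7 0.9 1.0
   vertex 3.7 1.4 1.6
   vertex 1.5 0.2 3.0
  endloop
 endfacet
 facet normal 0.004 -0.216 0.976
  outer loop
   vertex 1.2 2.0 3.4
   vertex 1.5 0.2 3.0
   vertex 3.6 3.4 3.7
  endloop
 endfacet
 facet normal -0.856 0.501 0.127
  outer loop
   vertex 1.2 2.0 3.4
   vertex 1.9 3.6 1.8
   vertex 0.1 0.5 1.9
  endloop
 endfacet
 facet normal -0.481 0.716 0.506
  outer loop
   vertex 1.2 2.0 3.4
   vertex 3.6 3.4 3.7
   vertex 1.9 3.6 1.8
  endloop
 endfacet
 facet normal -0.188 -0.845 -0.501
  outer loop
   vertex 0.2 0.3 2.2
   vertex 0.1 0.5 1.9
   vertex 0.7 0.9 1.0
  endloop
 endfacet
 facet normal 0.167 -0.908 -0.384
  outer loop
   vertex 0.2 0.3 2.2
   vertex 0.7 0.9 1.0
   vertex 1.5 0.2 3.0
  endloop
 endfacet
 facet normal -0.877 0.210 0.433
  outer loop
   vertex 0.2 0.3 2.2
   vertex 1.2 2.0 3.4
   vertex 0.1 0.5 1.9
  endloop
 endfacet
 facet normal -0.520 -0.267 0.811
  outer loop
   vertex 0.2 0.3 2.2
   vertex 1.5 0.2 3.0
   vertex 1.2 2.0 3.4
  endloop
 endfacet
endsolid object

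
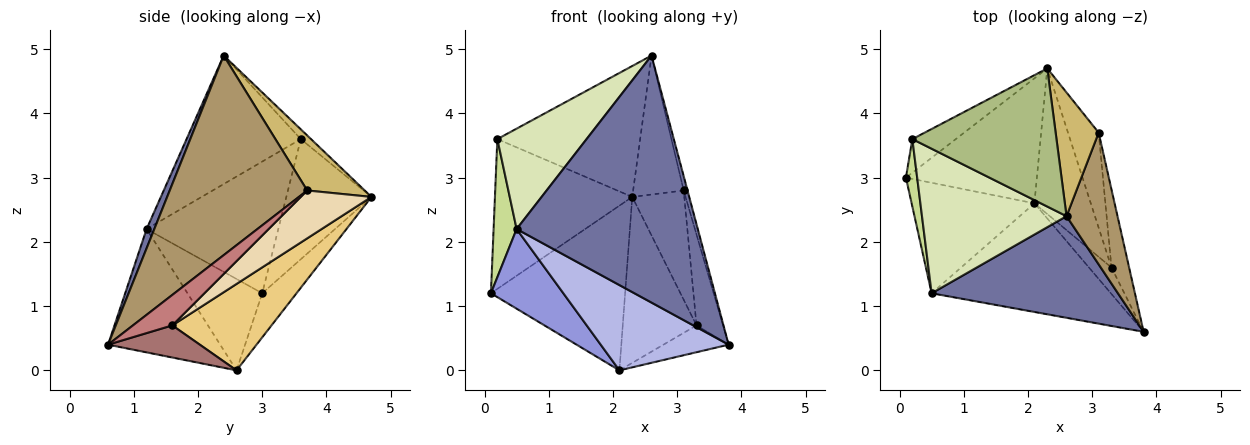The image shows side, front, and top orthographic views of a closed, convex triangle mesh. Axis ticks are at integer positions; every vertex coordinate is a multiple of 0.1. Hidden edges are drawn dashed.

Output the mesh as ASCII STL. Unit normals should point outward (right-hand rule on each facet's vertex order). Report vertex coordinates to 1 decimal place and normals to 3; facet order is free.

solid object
 facet normal 0.039 -0.924 0.380
  outer loop
   vertex 0.5 1.2 2.2
   vertex 3.8 0.6 0.4
   vertex 2.6 2.4 4.9
  endloop
 endfacet
 facet normal -0.199 0.781 -0.592
  outer loop
   vertex 2.1 2.6 0.0
   vertex 0.1 3.0 1.2
   vertex 2.3 4.7 2.7
  endloop
 endfacet
 facet normal -0.517 -0.501 -0.694
  outer loop
   vertex 2.1 2.6 0.0
   vertex 0.5 1.2 2.2
   vertex 0.1 3.0 1.2
  endloop
 endfacet
 facet normal -0.476 -0.543 -0.692
  outer loop
   vertex 2.1 2.6 0.0
   vertex 3.8 0.6 0.4
   vertex 0.5 1.2 2.2
  endloop
 endfacet
 facet normal -0.518 0.835 -0.187
  outer loop
   vertex 0.2 3.6 3.6
   vertex 2.3 4.7 2.7
   vertex 0.1 3.0 1.2
  endloop
 endfacet
 facet normal -0.049 0.687 0.725
  outer loop
   vertex 0.2 3.6 3.6
   vertex 2.6 2.4 4.9
   vertex 2.3 4.7 2.7
  endloop
 endfacet
 facet normal -0.982 -0.172 0.084
  outer loop
   vertex 0.2 3.6 3.6
   vertex 0.1 3.0 1.2
   vertex 0.5 1.2 2.2
  endloop
 endfacet
 facet normal -0.590 -0.461 0.663
  outer loop
   vertex 0.2 3.6 3.6
   vertex 0.5 1.2 2.2
   vertex 2.6 2.4 4.9
  endloop
 endfacet
 facet normal 0.969 0.027 0.247
  outer loop
   vertex 3.1 3.7 2.8
   vertex 2.6 2.4 4.9
   vertex 3.8 0.6 0.4
  endloop
 endfacet
 facet normal 0.648 0.569 0.506
  outer loop
   vertex 3.1 3.7 2.8
   vertex 2.3 4.7 2.7
   vertex 2.6 2.4 4.9
  endloop
 endfacet
 facet normal 0.711 0.529 -0.464
  outer loop
   vertex 3.3 1.6 0.7
   vertex 2.1 2.6 0.0
   vertex 2.3 4.7 2.7
  endloop
 endfacet
 facet normal 0.716 0.527 -0.459
  outer loop
   vertex 3.3 1.6 0.7
   vertex 2.3 4.7 2.7
   vertex 3.1 3.7 2.8
  endloop
 endfacet
 facet normal 0.708 0.503 -0.496
  outer loop
   vertex 3.3 1.6 0.7
   vertex 3.8 0.6 0.4
   vertex 2.1 2.6 0.0
  endloop
 endfacet
 facet normal 0.748 0.504 -0.432
  outer loop
   vertex 3.3 1.6 0.7
   vertex 3.1 3.7 2.8
   vertex 3.8 0.6 0.4
  endloop
 endfacet
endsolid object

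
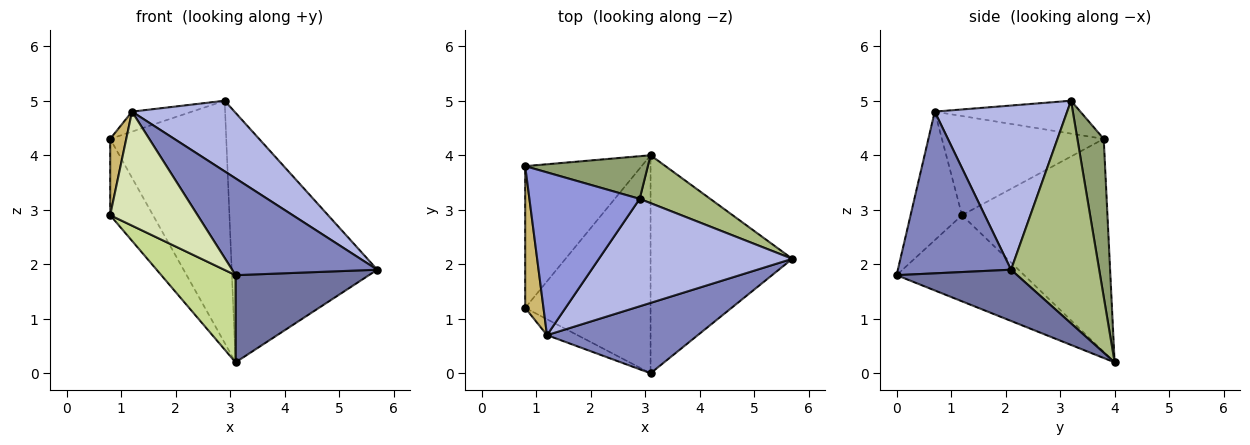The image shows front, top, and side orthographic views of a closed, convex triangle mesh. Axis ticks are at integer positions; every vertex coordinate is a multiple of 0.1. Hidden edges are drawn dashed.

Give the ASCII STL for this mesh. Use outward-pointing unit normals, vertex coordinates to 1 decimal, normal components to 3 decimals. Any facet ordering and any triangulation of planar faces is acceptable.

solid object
 facet normal 0.318 -0.352 -0.880
  outer loop
   vertex 3.1 4.0 0.2
   vertex 5.7 2.1 1.9
   vertex 3.1 0.0 1.8
  endloop
 endfacet
 facet normal 0.533 -0.684 0.497
  outer loop
   vertex 1.2 0.7 4.8
   vertex 3.1 0.0 1.8
   vertex 5.7 2.1 1.9
  endloop
 endfacet
 facet normal -0.284 0.117 0.952
  outer loop
   vertex 2.9 3.2 5.0
   vertex 0.8 3.8 4.3
   vertex 1.2 0.7 4.8
  endloop
 endfacet
 facet normal 0.579 -0.448 0.682
  outer loop
   vertex 2.9 3.2 5.0
   vertex 1.2 0.7 4.8
   vertex 5.7 2.1 1.9
  endloop
 endfacet
 facet normal 0.218 0.961 0.169
  outer loop
   vertex 2.9 3.2 5.0
   vertex 3.1 4.0 0.2
   vertex 0.8 3.8 4.3
  endloop
 endfacet
 facet normal 0.511 0.844 0.162
  outer loop
   vertex 2.9 3.2 5.0
   vertex 5.7 2.1 1.9
   vertex 3.1 4.0 0.2
  endloop
 endfacet
 facet normal -0.538 -0.313 -0.783
  outer loop
   vertex 0.8 1.2 2.9
   vertex 3.1 4.0 0.2
   vertex 3.1 0.0 1.8
  endloop
 endfacet
 facet normal -0.503 -0.856 -0.119
  outer loop
   vertex 0.8 1.2 2.9
   vertex 3.1 0.0 1.8
   vertex 1.2 0.7 4.8
  endloop
 endfacet
 facet normal -0.850 0.250 -0.464
  outer loop
   vertex 0.8 1.2 2.9
   vertex 0.8 3.8 4.3
   vertex 3.1 4.0 0.2
  endloop
 endfacet
 facet normal -0.979 -0.097 0.180
  outer loop
   vertex 0.8 1.2 2.9
   vertex 1.2 0.7 4.8
   vertex 0.8 3.8 4.3
  endloop
 endfacet
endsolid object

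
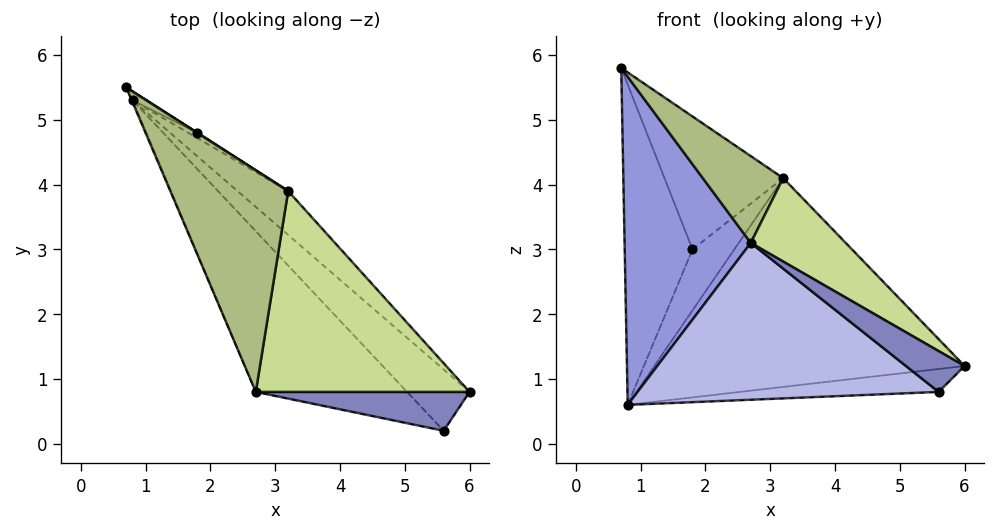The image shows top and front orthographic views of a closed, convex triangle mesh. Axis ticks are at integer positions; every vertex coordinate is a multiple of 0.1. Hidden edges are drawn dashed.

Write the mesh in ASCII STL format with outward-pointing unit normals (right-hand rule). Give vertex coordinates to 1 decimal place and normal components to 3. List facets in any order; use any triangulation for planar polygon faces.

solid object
 facet normal 0.380 0.324 -0.866
  outer loop
   vertex 0.8 5.3 0.6
   vertex 6.0 0.8 1.2
   vertex 5.6 0.2 0.8
  endloop
 endfacet
 facet normal 0.369 -0.673 0.641
  outer loop
   vertex 2.7 0.8 3.1
   vertex 5.6 0.2 0.8
   vertex 6.0 0.8 1.2
  endloop
 endfacet
 facet normal -0.921 -0.390 -0.003
  outer loop
   vertex 2.7 0.8 3.1
   vertex 0.7 5.5 5.8
   vertex 0.8 5.3 0.6
  endloop
 endfacet
 facet normal -0.580 -0.569 -0.583
  outer loop
   vertex 2.7 0.8 3.1
   vertex 0.8 5.3 0.6
   vertex 5.6 0.2 0.8
  endloop
 endfacet
 facet normal 0.657 0.738 -0.155
  outer loop
   vertex 3.2 3.9 4.1
   vertex 6.0 0.8 1.2
   vertex 0.8 5.3 0.6
  endloop
 endfacet
 facet normal 0.371 -0.339 0.865
  outer loop
   vertex 3.2 3.9 4.1
   vertex 0.7 5.5 5.8
   vertex 2.7 0.8 3.1
  endloop
 endfacet
 facet normal 0.469 -0.339 0.815
  outer loop
   vertex 3.2 3.9 4.1
   vertex 2.7 0.8 3.1
   vertex 6.0 0.8 1.2
  endloop
 endfacet
 facet normal 0.493 0.870 -0.024
  outer loop
   vertex 1.8 4.8 3.0
   vertex 0.8 5.3 0.6
   vertex 0.7 5.5 5.8
  endloop
 endfacet
 facet normal 0.540 0.842 0.002
  outer loop
   vertex 1.8 4.8 3.0
   vertex 0.7 5.5 5.8
   vertex 3.2 3.9 4.1
  endloop
 endfacet
 facet normal 0.579 0.812 -0.072
  outer loop
   vertex 1.8 4.8 3.0
   vertex 3.2 3.9 4.1
   vertex 0.8 5.3 0.6
  endloop
 endfacet
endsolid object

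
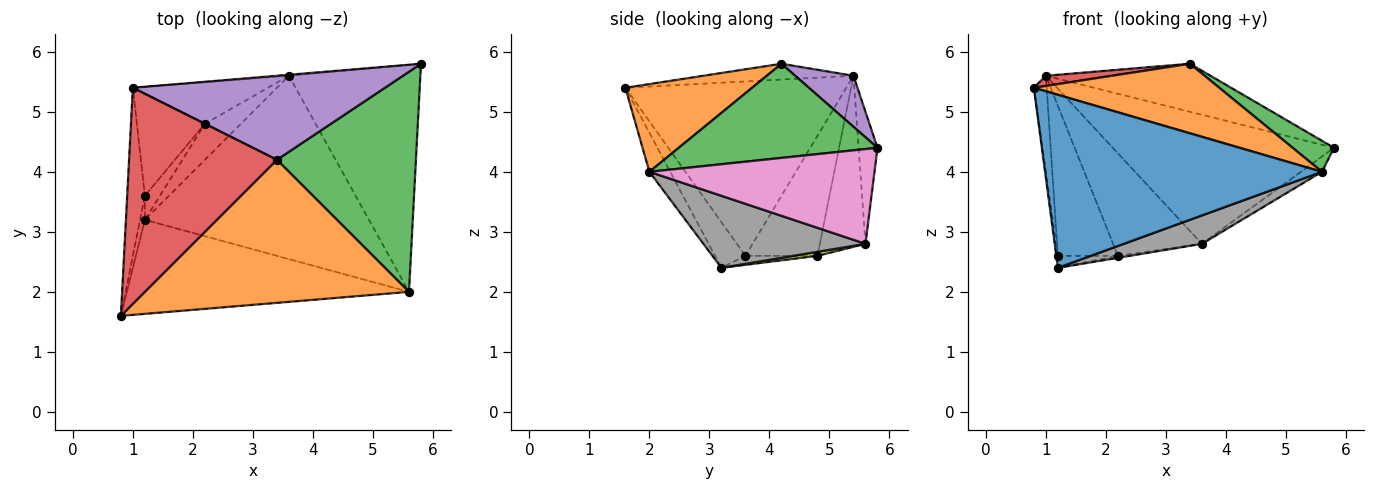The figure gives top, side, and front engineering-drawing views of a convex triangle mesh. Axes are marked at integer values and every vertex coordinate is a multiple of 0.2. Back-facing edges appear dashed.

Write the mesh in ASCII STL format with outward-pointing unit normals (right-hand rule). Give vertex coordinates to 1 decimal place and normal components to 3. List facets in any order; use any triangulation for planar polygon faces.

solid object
 facet normal -0.066 -0.877 -0.476
  outer loop
   vertex 5.6 2.0 4.0
   vertex 0.8 1.6 5.4
   vertex 1.2 3.2 2.4
  endloop
 endfacet
 facet normal 0.286 -0.419 0.862
  outer loop
   vertex 5.6 2.0 4.0
   vertex 3.4 4.2 5.8
   vertex 0.8 1.6 5.4
  endloop
 endfacet
 facet normal 0.557 -0.116 0.822
  outer loop
   vertex 5.6 2.0 4.0
   vertex 5.8 5.8 4.4
   vertex 3.4 4.2 5.8
  endloop
 endfacet
 facet normal -0.106 -0.047 0.993
  outer loop
   vertex 1.0 5.4 5.6
   vertex 0.8 1.6 5.4
   vertex 3.4 4.2 5.8
  endloop
 endfacet
 facet normal 0.173 0.489 0.855
  outer loop
   vertex 1.0 5.4 5.6
   vertex 3.4 4.2 5.8
   vertex 5.8 5.8 4.4
  endloop
 endfacet
 facet normal -0.085 0.996 -0.008
  outer loop
   vertex 3.6 5.6 2.8
   vertex 1.0 5.4 5.6
   vertex 5.8 5.8 4.4
  endloop
 endfacet
 facet normal 0.584 0.055 -0.810
  outer loop
   vertex 3.6 5.6 2.8
   vertex 5.8 5.8 4.4
   vertex 5.6 2.0 4.0
  endloop
 endfacet
 facet normal 0.303 -0.146 -0.942
  outer loop
   vertex 3.6 5.6 2.8
   vertex 5.6 2.0 4.0
   vertex 1.2 3.2 2.4
  endloop
 endfacet
 facet normal 0.110 0.055 -0.992
  outer loop
   vertex 2.2 4.8 2.6
   vertex 3.6 5.6 2.8
   vertex 1.2 3.2 2.4
  endloop
 endfacet
 facet normal -0.430 0.837 -0.339
  outer loop
   vertex 2.2 4.8 2.6
   vertex 1.0 5.4 5.6
   vertex 3.6 5.6 2.8
  endloop
 endfacet
 facet normal -0.473 0.394 -0.788
  outer loop
   vertex 1.2 3.6 2.6
   vertex 2.2 4.8 2.6
   vertex 1.2 3.2 2.4
  endloop
 endfacet
 facet normal -0.704 0.587 -0.399
  outer loop
   vertex 1.2 3.6 2.6
   vertex 1.0 5.4 5.6
   vertex 2.2 4.8 2.6
  endloop
 endfacet
 facet normal -0.993 0.052 -0.105
  outer loop
   vertex 1.2 3.6 2.6
   vertex 1.2 3.2 2.4
   vertex 0.8 1.6 5.4
  endloop
 endfacet
 facet normal -0.993 0.058 -0.101
  outer loop
   vertex 1.2 3.6 2.6
   vertex 0.8 1.6 5.4
   vertex 1.0 5.4 5.6
  endloop
 endfacet
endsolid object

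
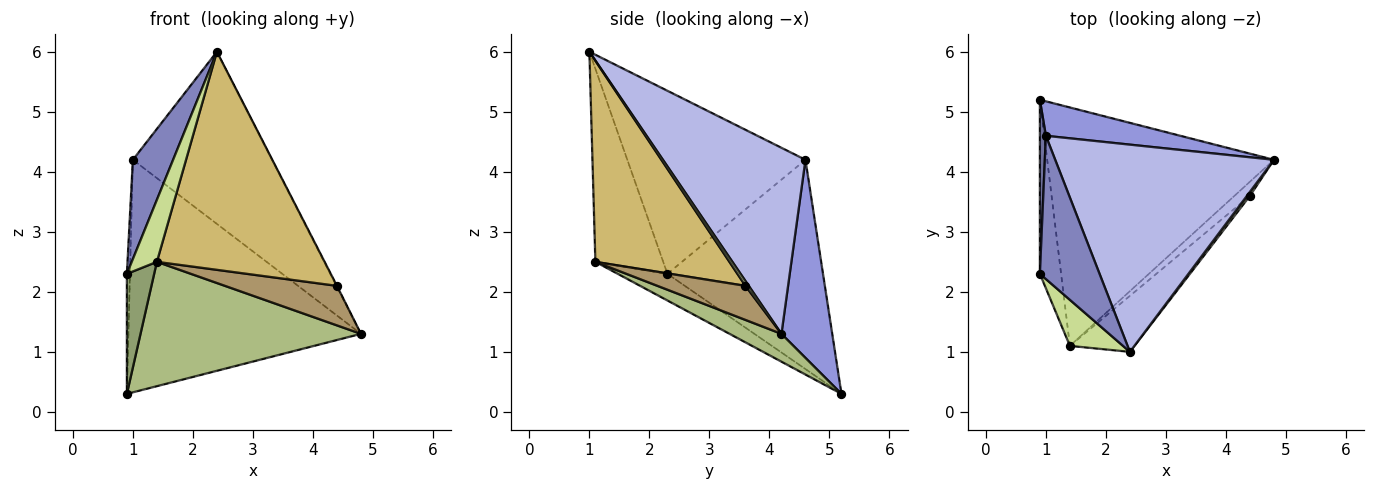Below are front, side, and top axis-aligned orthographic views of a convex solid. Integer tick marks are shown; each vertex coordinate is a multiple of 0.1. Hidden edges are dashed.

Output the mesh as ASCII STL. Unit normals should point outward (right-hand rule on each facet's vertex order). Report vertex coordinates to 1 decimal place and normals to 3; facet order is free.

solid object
 facet normal -0.999 0.020 0.029
  outer loop
   vertex 1.0 4.6 4.2
   vertex 0.9 5.2 0.3
   vertex 0.9 2.3 2.3
  endloop
 endfacet
 facet normal -0.930 -0.210 0.303
  outer loop
   vertex 1.0 4.6 4.2
   vertex 0.9 2.3 2.3
   vertex 2.4 1.0 6.0
  endloop
 endfacet
 facet normal 0.211 0.967 0.143
  outer loop
   vertex 1.0 4.6 4.2
   vertex 4.8 4.2 1.3
   vertex 0.9 5.2 0.3
  endloop
 endfacet
 facet normal 0.547 0.535 0.644
  outer loop
   vertex 1.0 4.6 4.2
   vertex 2.4 1.0 6.0
   vertex 4.8 4.2 1.3
  endloop
 endfacet
 facet normal -0.719 -0.395 -0.572
  outer loop
   vertex 1.4 1.1 2.5
   vertex 0.9 2.3 2.3
   vertex 0.9 5.2 0.3
  endloop
 endfacet
 facet normal 0.108 -0.460 -0.881
  outer loop
   vertex 1.4 1.1 2.5
   vertex 0.9 5.2 0.3
   vertex 4.8 4.2 1.3
  endloop
 endfacet
 facet normal -0.908 -0.337 0.250
  outer loop
   vertex 1.4 1.1 2.5
   vertex 2.4 1.0 6.0
   vertex 0.9 2.3 2.3
  endloop
 endfacet
 facet normal 0.844 0.130 0.520
  outer loop
   vertex 4.4 3.6 2.1
   vertex 4.8 4.2 1.3
   vertex 2.4 1.0 6.0
  endloop
 endfacet
 facet normal 0.595 -0.757 -0.270
  outer loop
   vertex 4.4 3.6 2.1
   vertex 1.4 1.1 2.5
   vertex 4.8 4.2 1.3
  endloop
 endfacet
 facet normal 0.612 -0.766 -0.197
  outer loop
   vertex 4.4 3.6 2.1
   vertex 2.4 1.0 6.0
   vertex 1.4 1.1 2.5
  endloop
 endfacet
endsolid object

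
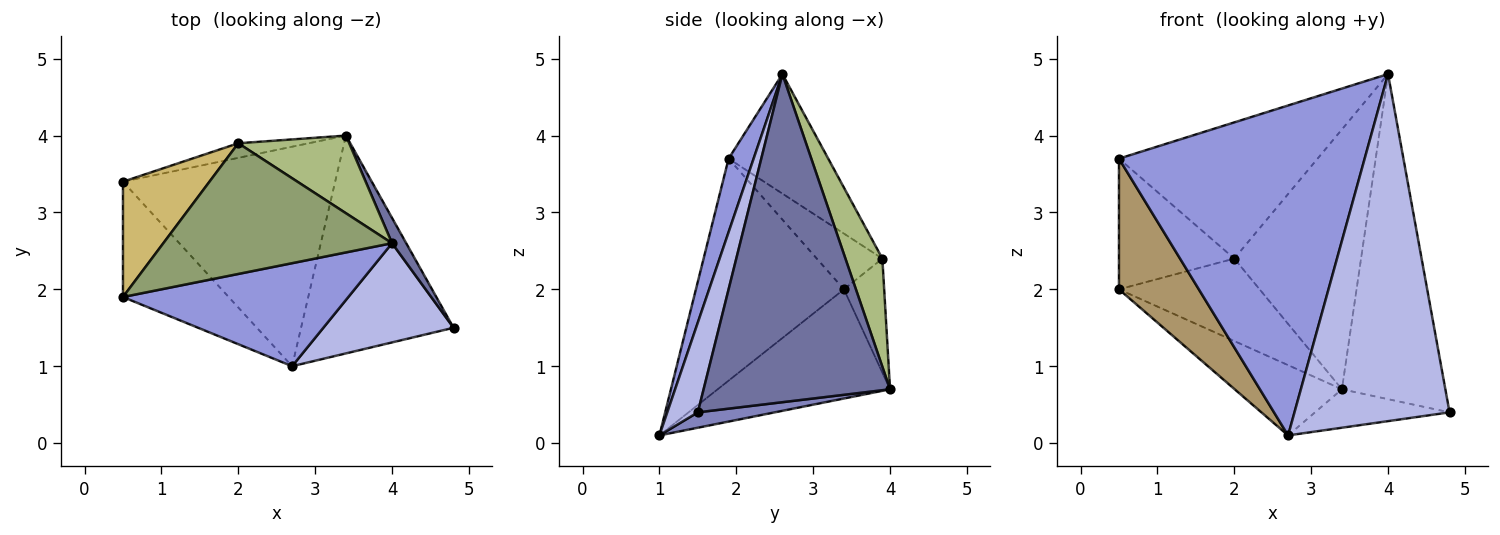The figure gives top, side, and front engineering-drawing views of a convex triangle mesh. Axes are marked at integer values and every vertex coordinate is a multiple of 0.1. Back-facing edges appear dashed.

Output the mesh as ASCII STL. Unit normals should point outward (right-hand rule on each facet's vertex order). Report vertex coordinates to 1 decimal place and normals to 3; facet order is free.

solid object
 facet normal 0.874 0.485 0.038
  outer loop
   vertex 4.0 2.6 4.8
   vertex 4.8 1.5 0.4
   vertex 3.4 4.0 0.7
  endloop
 endfacet
 facet normal 0.099 0.173 -0.980
  outer loop
   vertex 2.7 1.0 0.1
   vertex 3.4 4.0 0.7
   vertex 4.8 1.5 0.4
  endloop
 endfacet
 facet normal 0.097 -0.950 0.297
  outer loop
   vertex 2.7 1.0 0.1
   vertex 4.0 2.6 4.8
   vertex 0.5 1.9 3.7
  endloop
 endfacet
 facet normal 0.186 -0.945 0.270
  outer loop
   vertex 2.7 1.0 0.1
   vertex 4.8 1.5 0.4
   vertex 4.0 2.6 4.8
  endloop
 endfacet
 facet normal -0.340 0.678 0.651
  outer loop
   vertex 2.0 3.9 2.4
   vertex 0.5 1.9 3.7
   vertex 4.0 2.6 4.8
  endloop
 endfacet
 facet normal 0.269 0.923 0.276
  outer loop
   vertex 2.0 3.9 2.4
   vertex 4.0 2.6 4.8
   vertex 3.4 4.0 0.7
  endloop
 endfacet
 facet normal -0.440 0.274 -0.855
  outer loop
   vertex 0.5 3.4 2.0
   vertex 3.4 4.0 0.7
   vertex 2.7 1.0 0.1
  endloop
 endfacet
 facet normal -0.271 0.948 -0.168
  outer loop
   vertex 0.5 3.4 2.0
   vertex 2.0 3.9 2.4
   vertex 3.4 4.0 0.7
  endloop
 endfacet
 facet normal -0.812 -0.438 -0.386
  outer loop
   vertex 0.5 3.4 2.0
   vertex 2.7 1.0 0.1
   vertex 0.5 1.9 3.7
  endloop
 endfacet
 facet normal -0.392 0.690 0.609
  outer loop
   vertex 0.5 3.4 2.0
   vertex 0.5 1.9 3.7
   vertex 2.0 3.9 2.4
  endloop
 endfacet
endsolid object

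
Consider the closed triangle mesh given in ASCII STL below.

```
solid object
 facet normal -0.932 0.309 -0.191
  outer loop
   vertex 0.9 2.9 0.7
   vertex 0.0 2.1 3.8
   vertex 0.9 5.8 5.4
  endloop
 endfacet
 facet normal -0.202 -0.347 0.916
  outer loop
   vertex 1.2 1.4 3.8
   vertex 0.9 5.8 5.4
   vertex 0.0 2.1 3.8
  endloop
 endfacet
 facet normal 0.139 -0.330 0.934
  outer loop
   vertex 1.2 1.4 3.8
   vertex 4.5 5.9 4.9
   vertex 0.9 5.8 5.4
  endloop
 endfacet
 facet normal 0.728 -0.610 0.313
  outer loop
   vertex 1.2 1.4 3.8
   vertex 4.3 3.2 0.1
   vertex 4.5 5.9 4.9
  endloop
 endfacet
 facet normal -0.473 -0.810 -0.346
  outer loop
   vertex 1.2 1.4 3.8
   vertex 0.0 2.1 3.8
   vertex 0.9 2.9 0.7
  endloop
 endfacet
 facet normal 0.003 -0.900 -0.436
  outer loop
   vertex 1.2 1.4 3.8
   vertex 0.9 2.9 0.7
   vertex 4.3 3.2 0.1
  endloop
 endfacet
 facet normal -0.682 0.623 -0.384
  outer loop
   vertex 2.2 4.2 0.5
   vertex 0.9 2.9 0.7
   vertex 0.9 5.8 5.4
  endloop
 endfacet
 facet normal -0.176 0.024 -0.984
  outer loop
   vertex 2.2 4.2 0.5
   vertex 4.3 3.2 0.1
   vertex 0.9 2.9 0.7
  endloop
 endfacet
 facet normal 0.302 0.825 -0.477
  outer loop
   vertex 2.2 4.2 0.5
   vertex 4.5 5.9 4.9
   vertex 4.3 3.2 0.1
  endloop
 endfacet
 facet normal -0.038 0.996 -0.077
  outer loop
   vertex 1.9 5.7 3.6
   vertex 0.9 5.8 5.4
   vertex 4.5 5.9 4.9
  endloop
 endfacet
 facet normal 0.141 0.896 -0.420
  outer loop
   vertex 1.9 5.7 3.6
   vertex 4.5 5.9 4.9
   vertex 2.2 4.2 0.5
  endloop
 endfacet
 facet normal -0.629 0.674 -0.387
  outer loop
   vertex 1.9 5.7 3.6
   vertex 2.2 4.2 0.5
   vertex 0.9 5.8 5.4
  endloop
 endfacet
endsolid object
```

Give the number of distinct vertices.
8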